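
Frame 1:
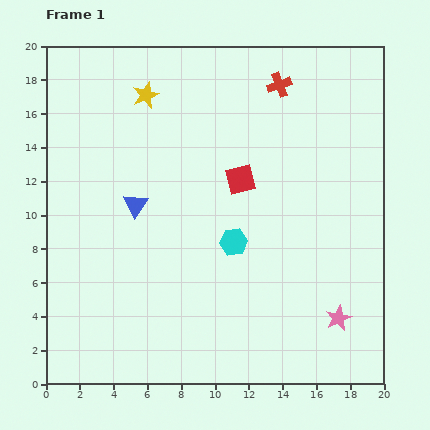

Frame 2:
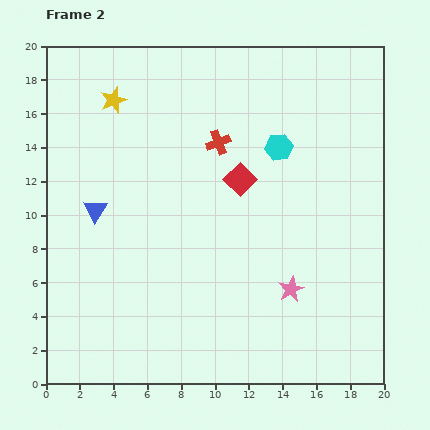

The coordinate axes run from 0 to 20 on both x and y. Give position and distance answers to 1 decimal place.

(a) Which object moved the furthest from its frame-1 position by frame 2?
the cyan hexagon

(moved 6.2; next 5.0)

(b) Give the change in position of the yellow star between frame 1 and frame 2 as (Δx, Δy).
(-1.9, -0.3)

The yellow star was at (5.9, 17.1) in frame 1 and (4.0, 16.8) in frame 2.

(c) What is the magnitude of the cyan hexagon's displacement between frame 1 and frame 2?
6.2

The cyan hexagon moved from (11.1, 8.4) to (13.8, 14.0), a distance of √(2.7² + 5.6²) ≈ 6.2.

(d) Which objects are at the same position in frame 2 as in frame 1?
the red square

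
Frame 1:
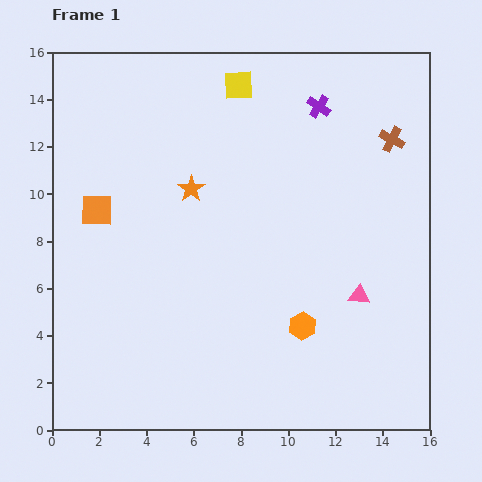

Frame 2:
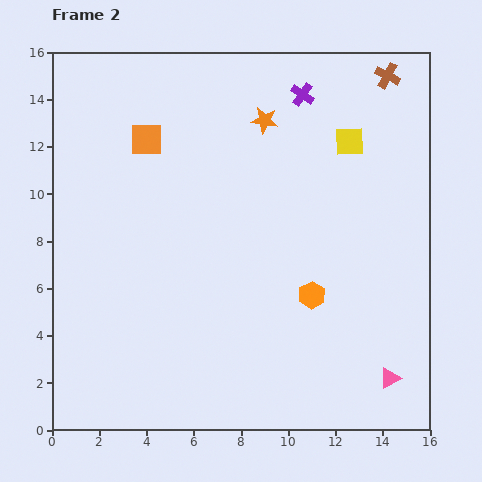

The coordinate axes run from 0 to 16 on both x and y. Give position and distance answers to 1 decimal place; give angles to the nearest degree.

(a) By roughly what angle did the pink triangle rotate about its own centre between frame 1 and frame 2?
36° counter-clockwise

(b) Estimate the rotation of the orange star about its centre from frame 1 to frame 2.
29° counter-clockwise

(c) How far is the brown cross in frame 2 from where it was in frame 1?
2.7

The brown cross moved from (14.4, 12.3) to (14.2, 15.0), a distance of √(0.2² + 2.7²) ≈ 2.7.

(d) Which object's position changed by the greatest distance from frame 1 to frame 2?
the yellow square

(moved 5.3; next 4.2)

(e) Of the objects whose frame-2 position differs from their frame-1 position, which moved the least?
the purple cross

(moved 0.9)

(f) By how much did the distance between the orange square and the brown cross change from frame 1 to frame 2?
-2.3

Distance in frame 1: 12.9. Distance in frame 2: 10.6.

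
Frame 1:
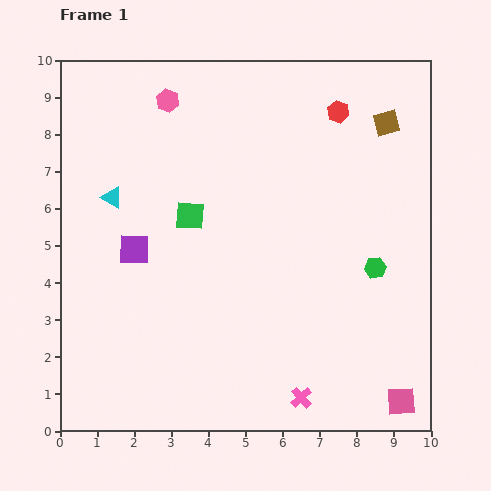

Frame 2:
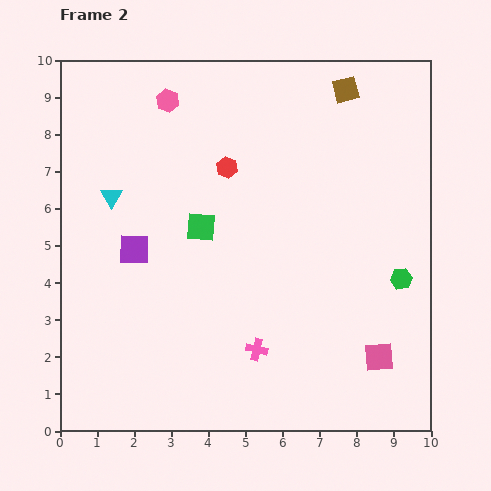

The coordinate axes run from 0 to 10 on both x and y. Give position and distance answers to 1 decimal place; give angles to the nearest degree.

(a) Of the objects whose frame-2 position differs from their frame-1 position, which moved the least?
the green square

(moved 0.4)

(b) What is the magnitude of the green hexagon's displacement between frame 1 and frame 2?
0.8

The green hexagon moved from (8.5, 4.4) to (9.2, 4.1), a distance of √(0.7² + 0.3²) ≈ 0.8.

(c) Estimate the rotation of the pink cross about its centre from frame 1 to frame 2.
35° counter-clockwise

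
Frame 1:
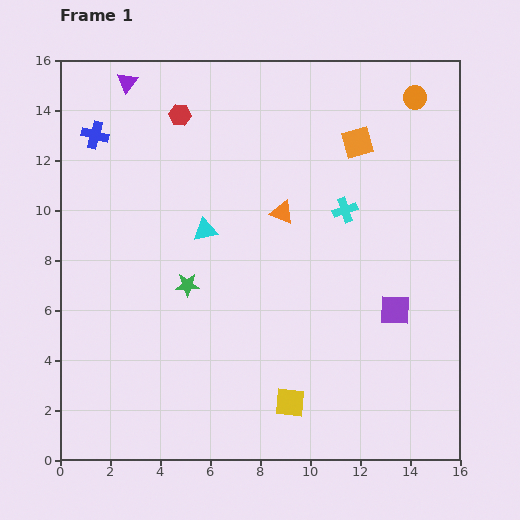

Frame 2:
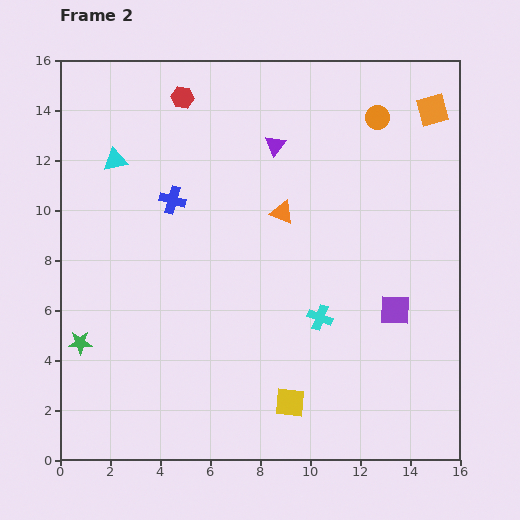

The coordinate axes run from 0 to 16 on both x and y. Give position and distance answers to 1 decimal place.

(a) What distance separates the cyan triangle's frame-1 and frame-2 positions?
4.6

The cyan triangle moved from (5.8, 9.2) to (2.2, 12.0), a distance of √(3.6² + 2.8²) ≈ 4.6.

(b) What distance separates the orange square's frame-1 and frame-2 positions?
3.3

The orange square moved from (11.9, 12.7) to (14.9, 14.0), a distance of √(3.0² + 1.3²) ≈ 3.3.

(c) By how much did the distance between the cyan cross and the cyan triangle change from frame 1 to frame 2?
+4.6

Distance in frame 1: 5.7. Distance in frame 2: 10.3.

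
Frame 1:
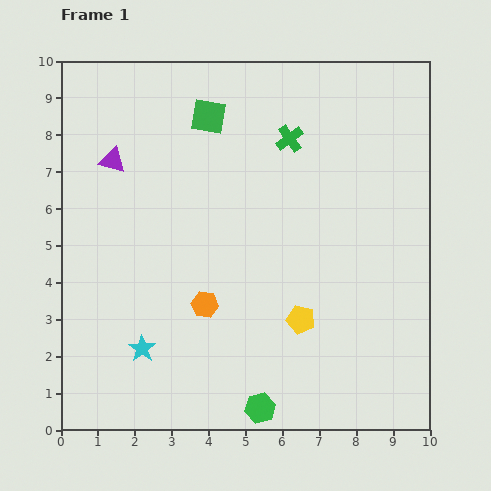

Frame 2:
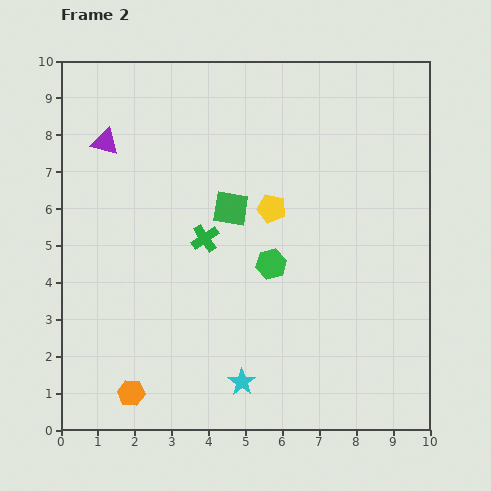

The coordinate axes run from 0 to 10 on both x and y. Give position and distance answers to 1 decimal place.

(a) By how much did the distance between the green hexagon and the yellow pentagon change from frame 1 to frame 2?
-1.1

Distance in frame 1: 2.6. Distance in frame 2: 1.5.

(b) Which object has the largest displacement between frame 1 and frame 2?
the green hexagon

(moved 3.9; next 3.5)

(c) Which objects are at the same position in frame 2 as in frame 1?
none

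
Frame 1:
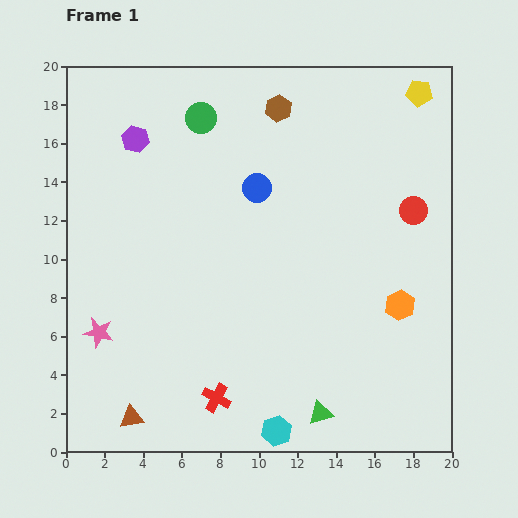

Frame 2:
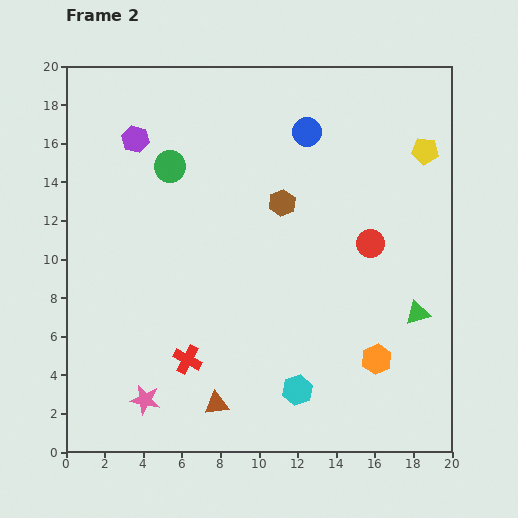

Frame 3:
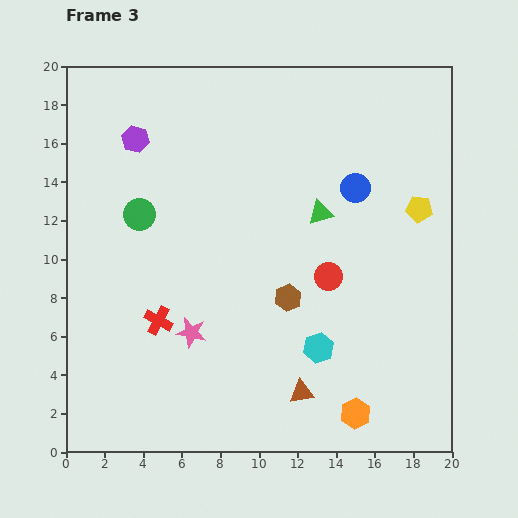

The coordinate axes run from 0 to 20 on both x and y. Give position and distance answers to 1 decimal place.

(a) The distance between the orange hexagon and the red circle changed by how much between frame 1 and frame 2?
+1.1

Distance in frame 1: 4.9. Distance in frame 2: 6.0.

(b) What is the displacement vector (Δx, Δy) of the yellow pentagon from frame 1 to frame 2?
(0.3, -3.0)

The yellow pentagon was at (18.3, 18.6) in frame 1 and (18.6, 15.6) in frame 2.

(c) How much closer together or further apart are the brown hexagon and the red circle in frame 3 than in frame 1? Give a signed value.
-6.4

Distance in frame 1: 8.8. Distance in frame 3: 2.4.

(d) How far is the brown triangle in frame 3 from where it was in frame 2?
4.4

The brown triangle moved from (7.8, 2.5) to (12.2, 3.1), a distance of √(4.4² + 0.6²) ≈ 4.4.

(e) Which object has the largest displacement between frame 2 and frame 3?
the green triangle

(moved 7.2; next 4.9)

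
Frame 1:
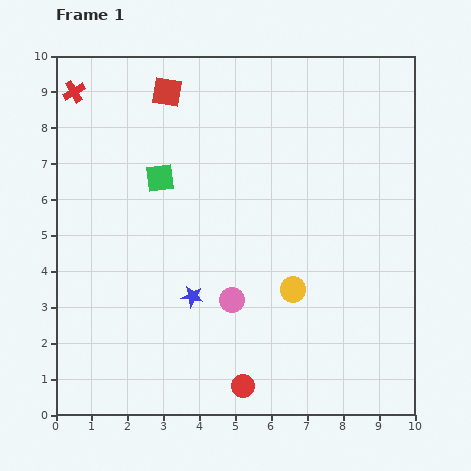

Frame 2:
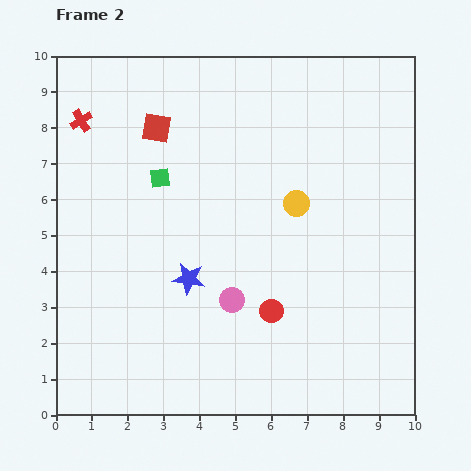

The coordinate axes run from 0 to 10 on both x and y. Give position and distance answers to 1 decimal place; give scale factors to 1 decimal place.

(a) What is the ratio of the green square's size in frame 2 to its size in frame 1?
0.7×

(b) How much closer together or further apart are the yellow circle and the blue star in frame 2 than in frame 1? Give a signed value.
+0.9

Distance in frame 1: 2.8. Distance in frame 2: 3.7.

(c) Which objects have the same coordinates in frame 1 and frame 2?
the pink circle, the green square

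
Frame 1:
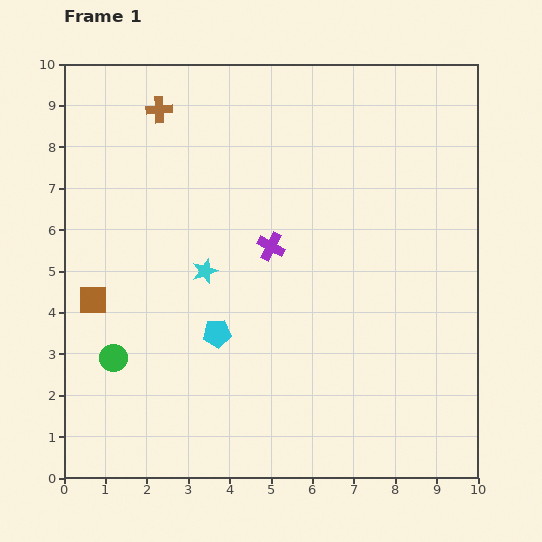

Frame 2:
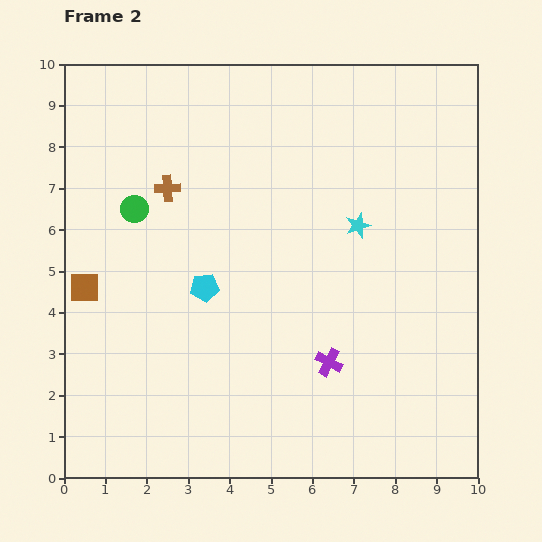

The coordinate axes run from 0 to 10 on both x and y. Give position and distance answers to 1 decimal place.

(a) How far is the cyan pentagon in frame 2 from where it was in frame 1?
1.1

The cyan pentagon moved from (3.7, 3.5) to (3.4, 4.6), a distance of √(0.3² + 1.1²) ≈ 1.1.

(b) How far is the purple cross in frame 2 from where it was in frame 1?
3.1

The purple cross moved from (5.0, 5.6) to (6.4, 2.8), a distance of √(1.4² + 2.8²) ≈ 3.1.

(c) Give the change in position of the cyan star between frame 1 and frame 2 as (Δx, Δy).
(3.7, 1.1)

The cyan star was at (3.4, 5.0) in frame 1 and (7.1, 6.1) in frame 2.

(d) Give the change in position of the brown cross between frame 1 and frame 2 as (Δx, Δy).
(0.2, -1.9)

The brown cross was at (2.3, 8.9) in frame 1 and (2.5, 7.0) in frame 2.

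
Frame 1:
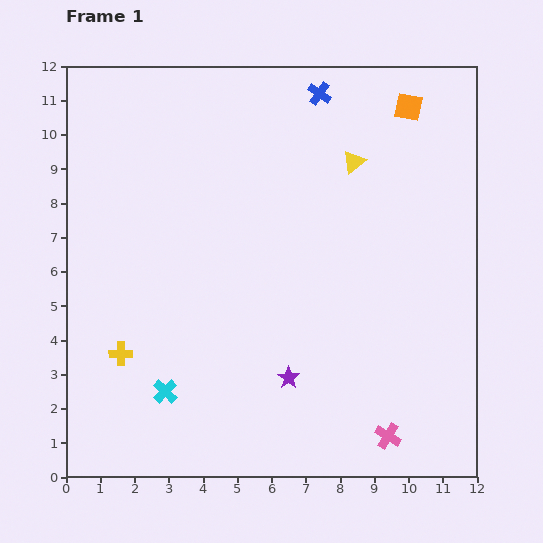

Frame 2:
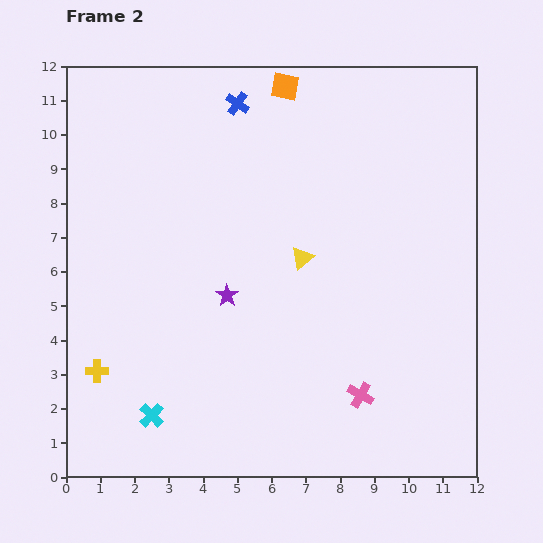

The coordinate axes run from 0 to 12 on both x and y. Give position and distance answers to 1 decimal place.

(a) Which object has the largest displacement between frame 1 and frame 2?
the orange square

(moved 3.6; next 3.2)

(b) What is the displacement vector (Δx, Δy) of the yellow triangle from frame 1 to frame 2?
(-1.5, -2.8)

The yellow triangle was at (8.4, 9.2) in frame 1 and (6.9, 6.4) in frame 2.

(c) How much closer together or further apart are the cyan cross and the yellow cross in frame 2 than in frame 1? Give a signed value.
+0.4

Distance in frame 1: 1.7. Distance in frame 2: 2.1.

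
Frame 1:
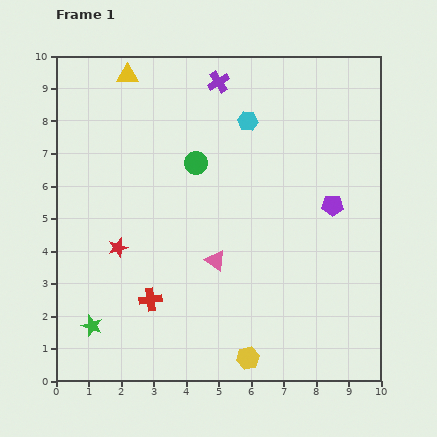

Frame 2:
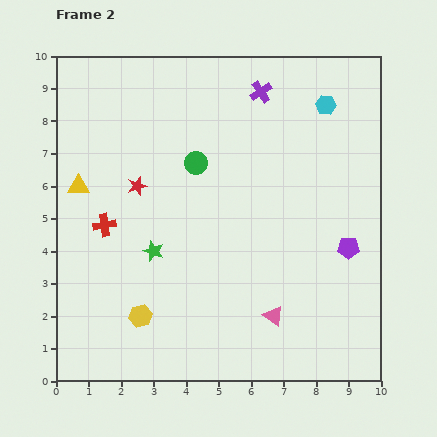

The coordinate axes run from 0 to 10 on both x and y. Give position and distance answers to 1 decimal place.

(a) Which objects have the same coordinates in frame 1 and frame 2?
the green circle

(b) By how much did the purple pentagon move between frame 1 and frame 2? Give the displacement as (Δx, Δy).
(0.5, -1.3)

The purple pentagon was at (8.5, 5.4) in frame 1 and (9.0, 4.1) in frame 2.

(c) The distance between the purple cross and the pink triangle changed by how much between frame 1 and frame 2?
+1.4

Distance in frame 1: 5.5. Distance in frame 2: 6.9.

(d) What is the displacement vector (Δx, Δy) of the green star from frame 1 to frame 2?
(1.9, 2.3)

The green star was at (1.1, 1.7) in frame 1 and (3.0, 4.0) in frame 2.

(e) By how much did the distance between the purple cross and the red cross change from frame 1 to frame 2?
-0.7

Distance in frame 1: 7.0. Distance in frame 2: 6.3.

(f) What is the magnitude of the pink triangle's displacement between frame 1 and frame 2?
2.5

The pink triangle moved from (4.9, 3.7) to (6.7, 2.0), a distance of √(1.8² + 1.7²) ≈ 2.5.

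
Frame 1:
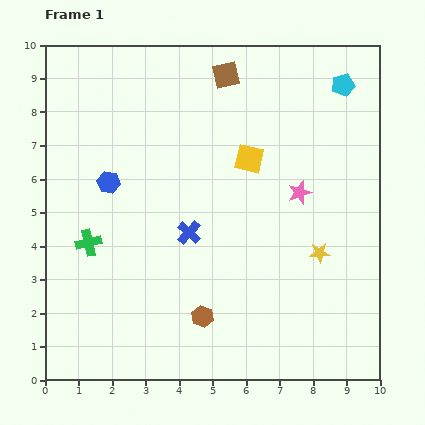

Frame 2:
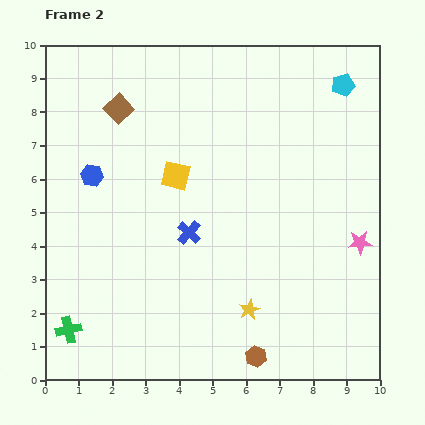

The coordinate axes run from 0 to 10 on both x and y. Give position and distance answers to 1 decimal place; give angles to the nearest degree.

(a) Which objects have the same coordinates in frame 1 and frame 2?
the blue cross, the cyan pentagon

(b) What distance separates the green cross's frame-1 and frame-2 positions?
2.7

The green cross moved from (1.3, 4.1) to (0.7, 1.5), a distance of √(0.6² + 2.6²) ≈ 2.7.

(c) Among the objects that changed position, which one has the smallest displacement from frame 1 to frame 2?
the blue hexagon

(moved 0.5)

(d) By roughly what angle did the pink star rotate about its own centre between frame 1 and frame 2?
15° clockwise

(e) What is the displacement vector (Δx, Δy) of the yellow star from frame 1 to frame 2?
(-2.1, -1.7)

The yellow star was at (8.2, 3.8) in frame 1 and (6.1, 2.1) in frame 2.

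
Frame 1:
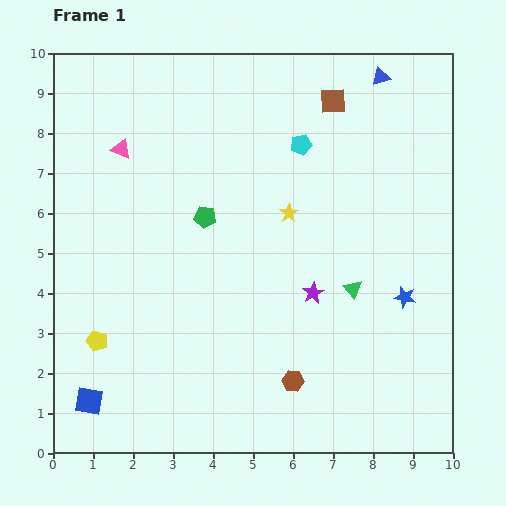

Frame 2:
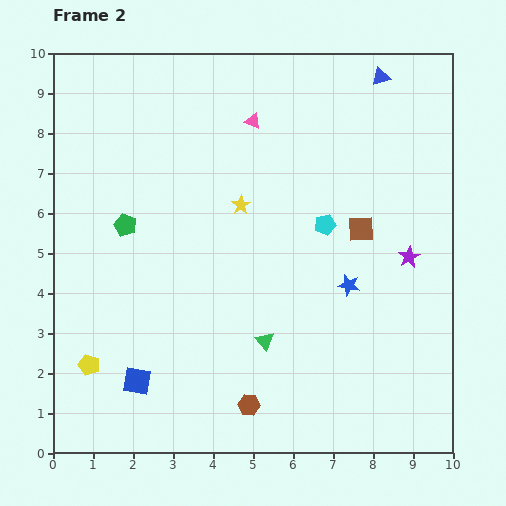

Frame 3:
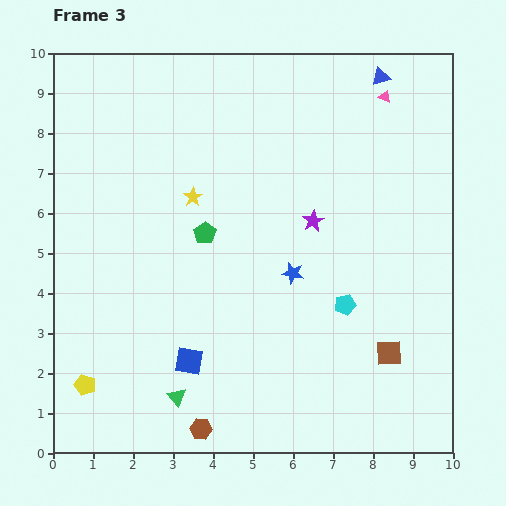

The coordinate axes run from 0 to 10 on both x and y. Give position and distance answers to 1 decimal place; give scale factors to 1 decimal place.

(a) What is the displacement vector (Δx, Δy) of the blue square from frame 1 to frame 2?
(1.2, 0.5)

The blue square was at (0.9, 1.3) in frame 1 and (2.1, 1.8) in frame 2.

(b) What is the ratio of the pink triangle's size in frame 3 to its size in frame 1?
0.6×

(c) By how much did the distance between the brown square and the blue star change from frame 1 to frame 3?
-2.1

Distance in frame 1: 5.2. Distance in frame 3: 3.1.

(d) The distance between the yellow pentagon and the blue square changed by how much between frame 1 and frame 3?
+1.2

Distance in frame 1: 1.5. Distance in frame 3: 2.7.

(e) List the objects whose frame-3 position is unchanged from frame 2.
the blue triangle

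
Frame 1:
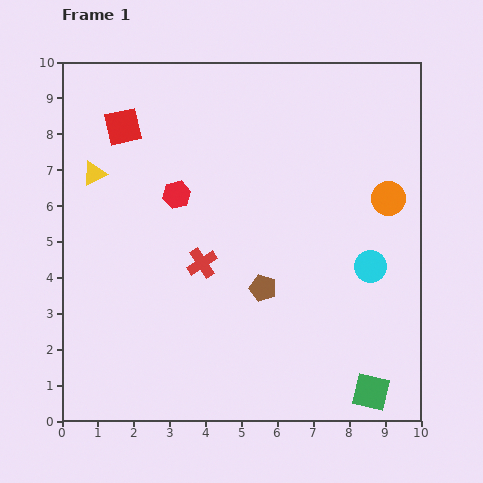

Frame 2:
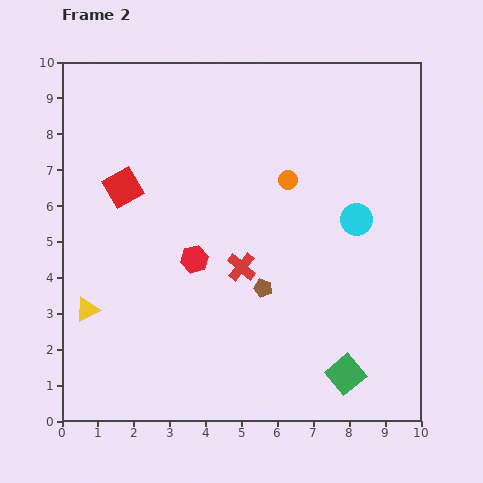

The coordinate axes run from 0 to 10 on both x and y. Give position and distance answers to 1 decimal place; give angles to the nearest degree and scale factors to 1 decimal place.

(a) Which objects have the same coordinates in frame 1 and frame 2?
the brown pentagon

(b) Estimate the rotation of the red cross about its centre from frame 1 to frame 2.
16° counter-clockwise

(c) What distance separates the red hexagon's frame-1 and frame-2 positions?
1.9

The red hexagon moved from (3.2, 6.3) to (3.7, 4.5), a distance of √(0.5² + 1.8²) ≈ 1.9.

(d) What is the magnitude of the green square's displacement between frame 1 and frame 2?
0.9

The green square moved from (8.6, 0.8) to (7.9, 1.3), a distance of √(0.7² + 0.5²) ≈ 0.9.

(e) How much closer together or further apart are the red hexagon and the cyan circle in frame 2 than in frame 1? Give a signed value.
-1.2

Distance in frame 1: 5.8. Distance in frame 2: 4.6.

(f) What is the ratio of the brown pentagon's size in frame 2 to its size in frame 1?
0.7×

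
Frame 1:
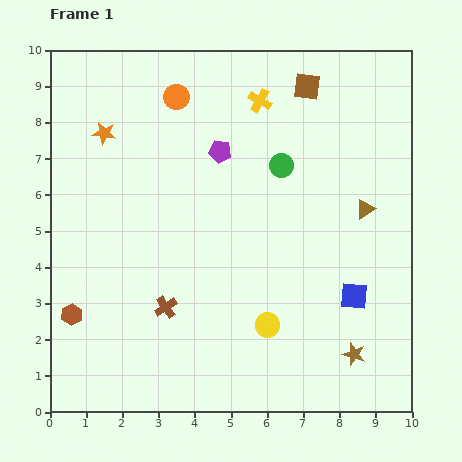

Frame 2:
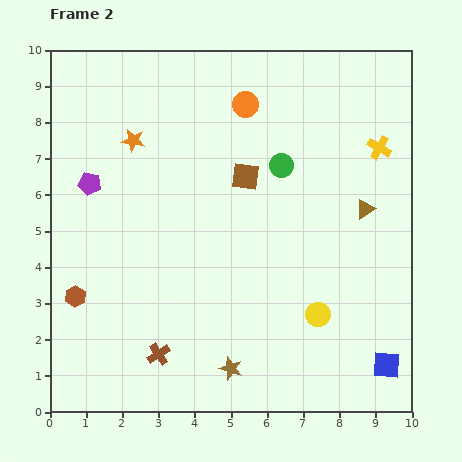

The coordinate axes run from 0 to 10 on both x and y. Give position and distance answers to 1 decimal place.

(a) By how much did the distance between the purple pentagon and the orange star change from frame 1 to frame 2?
-1.5

Distance in frame 1: 3.2. Distance in frame 2: 1.7.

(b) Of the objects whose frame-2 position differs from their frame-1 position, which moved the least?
the brown hexagon

(moved 0.5)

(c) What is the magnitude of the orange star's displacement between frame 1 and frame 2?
0.8

The orange star moved from (1.5, 7.7) to (2.3, 7.5), a distance of √(0.8² + 0.2²) ≈ 0.8.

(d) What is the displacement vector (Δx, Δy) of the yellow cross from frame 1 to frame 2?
(3.3, -1.3)

The yellow cross was at (5.8, 8.6) in frame 1 and (9.1, 7.3) in frame 2.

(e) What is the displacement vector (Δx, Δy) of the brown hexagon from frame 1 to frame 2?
(0.1, 0.5)

The brown hexagon was at (0.6, 2.7) in frame 1 and (0.7, 3.2) in frame 2.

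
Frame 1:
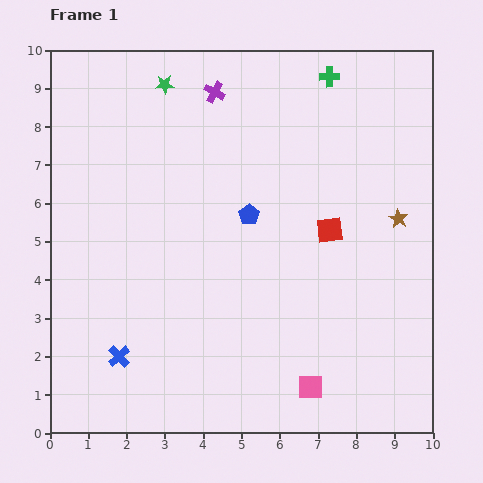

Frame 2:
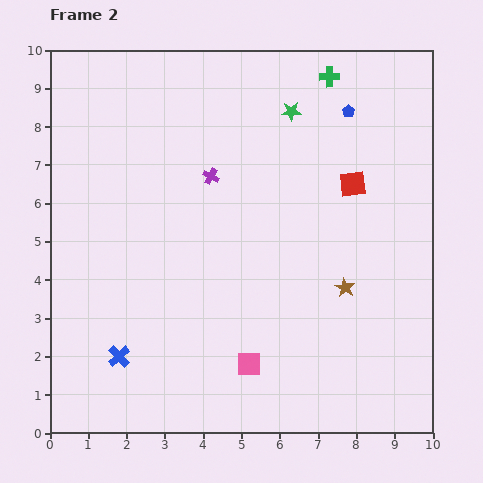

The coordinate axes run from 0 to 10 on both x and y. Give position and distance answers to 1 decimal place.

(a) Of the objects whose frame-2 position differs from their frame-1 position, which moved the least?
the red square

(moved 1.3)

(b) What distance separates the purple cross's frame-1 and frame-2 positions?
2.2

The purple cross moved from (4.3, 8.9) to (4.2, 6.7), a distance of √(0.1² + 2.2²) ≈ 2.2.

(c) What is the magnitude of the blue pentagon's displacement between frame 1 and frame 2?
3.7

The blue pentagon moved from (5.2, 5.7) to (7.8, 8.4), a distance of √(2.6² + 2.7²) ≈ 3.7.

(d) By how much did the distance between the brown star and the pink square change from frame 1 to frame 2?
-1.8

Distance in frame 1: 5.0. Distance in frame 2: 3.2.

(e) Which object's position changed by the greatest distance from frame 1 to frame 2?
the blue pentagon

(moved 3.7; next 3.4)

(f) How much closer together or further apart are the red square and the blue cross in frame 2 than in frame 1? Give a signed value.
+1.2

Distance in frame 1: 6.4. Distance in frame 2: 7.6.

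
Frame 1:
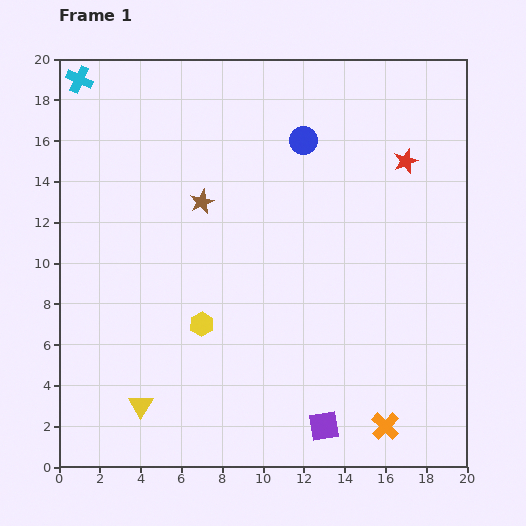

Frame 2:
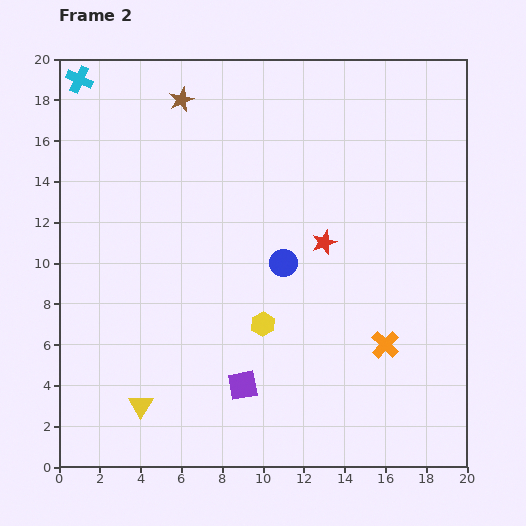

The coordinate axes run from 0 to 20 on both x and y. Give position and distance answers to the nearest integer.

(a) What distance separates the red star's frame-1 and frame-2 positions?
6

The red star moved from (17, 15) to (13, 11), a distance of √(4² + 4²) ≈ 6.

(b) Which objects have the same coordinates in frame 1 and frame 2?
the yellow triangle, the cyan cross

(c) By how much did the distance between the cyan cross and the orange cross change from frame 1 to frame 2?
-3

Distance in frame 1: 23. Distance in frame 2: 20.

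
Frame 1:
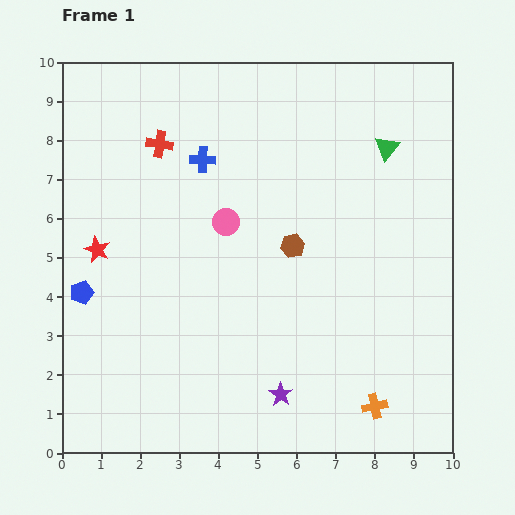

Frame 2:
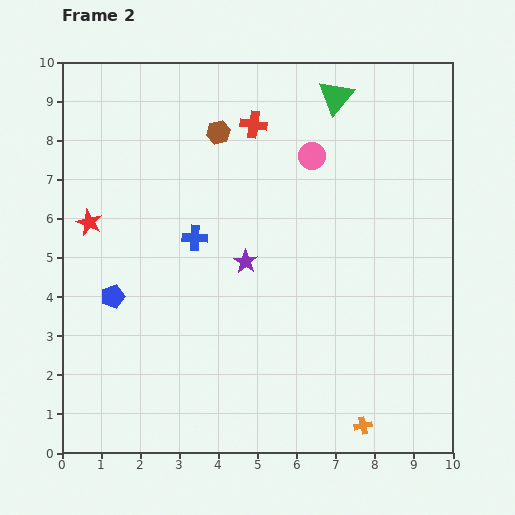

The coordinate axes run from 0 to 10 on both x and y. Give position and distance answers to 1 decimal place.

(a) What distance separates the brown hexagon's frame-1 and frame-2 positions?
3.5

The brown hexagon moved from (5.9, 5.3) to (4.0, 8.2), a distance of √(1.9² + 2.9²) ≈ 3.5.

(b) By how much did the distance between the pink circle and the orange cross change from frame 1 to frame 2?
+1.0

Distance in frame 1: 6.0. Distance in frame 2: 7.0.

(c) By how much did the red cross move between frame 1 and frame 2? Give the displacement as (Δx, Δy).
(2.4, 0.5)

The red cross was at (2.5, 7.9) in frame 1 and (4.9, 8.4) in frame 2.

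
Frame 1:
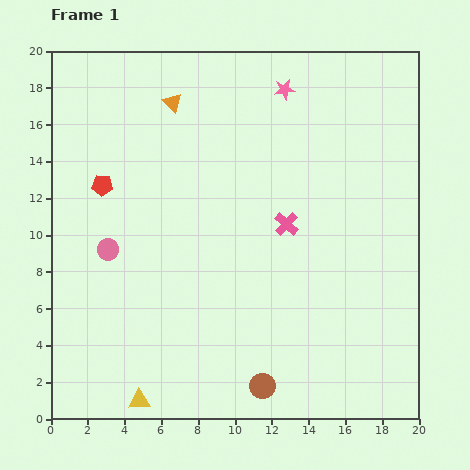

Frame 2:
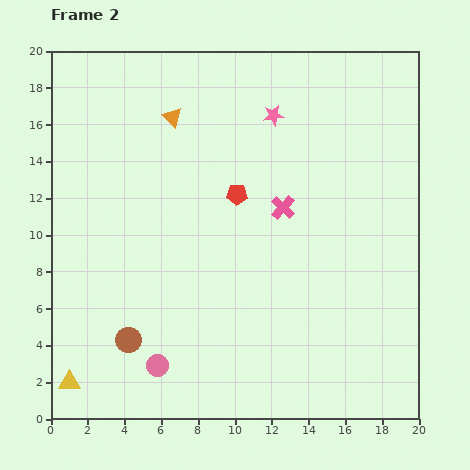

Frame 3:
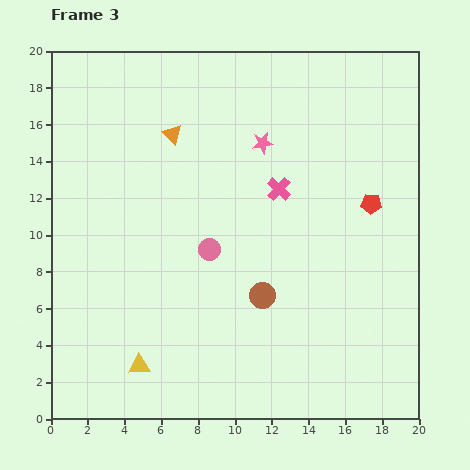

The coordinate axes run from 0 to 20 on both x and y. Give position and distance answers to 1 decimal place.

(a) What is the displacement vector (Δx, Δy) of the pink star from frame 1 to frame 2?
(-0.6, -1.4)

The pink star was at (12.7, 17.9) in frame 1 and (12.1, 16.5) in frame 2.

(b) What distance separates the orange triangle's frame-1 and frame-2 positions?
0.8

The orange triangle moved from (6.6, 17.2) to (6.6, 16.4), a distance of √(0.0² + 0.8²) ≈ 0.8.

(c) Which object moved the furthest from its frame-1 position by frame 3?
the red pentagon

(moved 14.6; next 5.5)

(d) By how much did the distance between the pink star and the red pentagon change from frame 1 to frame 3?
-4.4

Distance in frame 1: 11.2. Distance in frame 3: 6.8.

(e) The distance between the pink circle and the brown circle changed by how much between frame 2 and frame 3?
+1.7

Distance in frame 2: 2.1. Distance in frame 3: 3.8.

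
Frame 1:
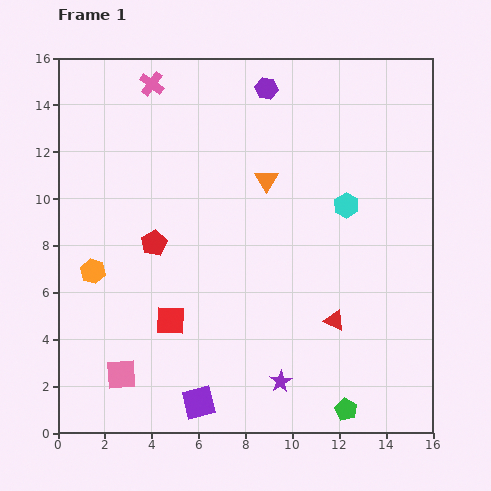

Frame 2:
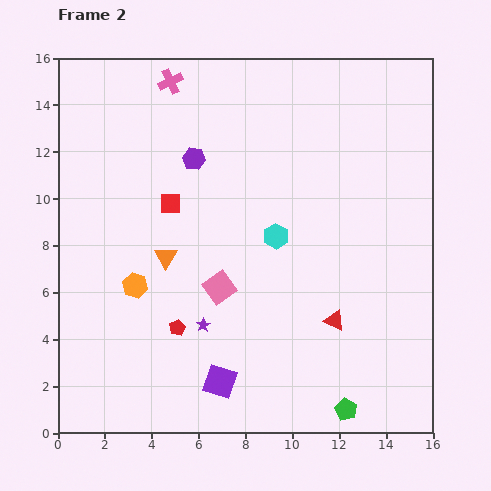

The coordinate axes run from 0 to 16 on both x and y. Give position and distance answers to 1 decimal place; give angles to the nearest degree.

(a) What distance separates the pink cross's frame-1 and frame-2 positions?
0.8

The pink cross moved from (4.0, 14.9) to (4.8, 15.0), a distance of √(0.8² + 0.1²) ≈ 0.8.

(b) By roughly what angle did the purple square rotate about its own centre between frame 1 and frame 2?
32° clockwise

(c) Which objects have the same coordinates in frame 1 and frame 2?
the red triangle, the green pentagon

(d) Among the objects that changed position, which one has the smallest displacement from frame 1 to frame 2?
the pink cross

(moved 0.8)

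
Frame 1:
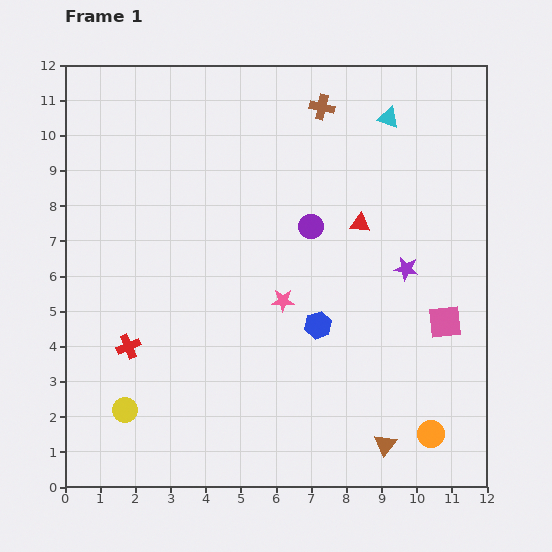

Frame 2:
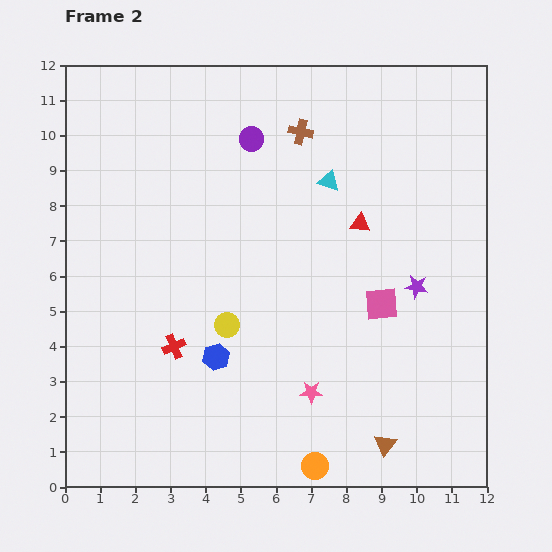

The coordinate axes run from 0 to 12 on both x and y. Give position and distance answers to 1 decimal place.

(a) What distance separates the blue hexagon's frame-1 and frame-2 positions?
3.0

The blue hexagon moved from (7.2, 4.6) to (4.3, 3.7), a distance of √(2.9² + 0.9²) ≈ 3.0.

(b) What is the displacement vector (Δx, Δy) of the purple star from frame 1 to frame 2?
(0.3, -0.5)

The purple star was at (9.7, 6.2) in frame 1 and (10.0, 5.7) in frame 2.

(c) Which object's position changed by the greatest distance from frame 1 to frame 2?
the yellow circle

(moved 3.8; next 3.4)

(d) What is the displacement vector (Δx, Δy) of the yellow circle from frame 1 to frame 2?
(2.9, 2.4)

The yellow circle was at (1.7, 2.2) in frame 1 and (4.6, 4.6) in frame 2.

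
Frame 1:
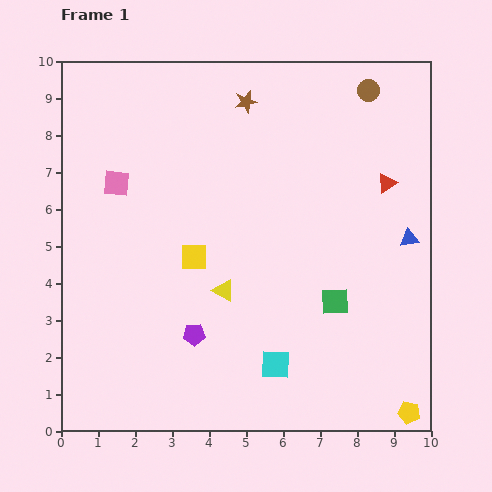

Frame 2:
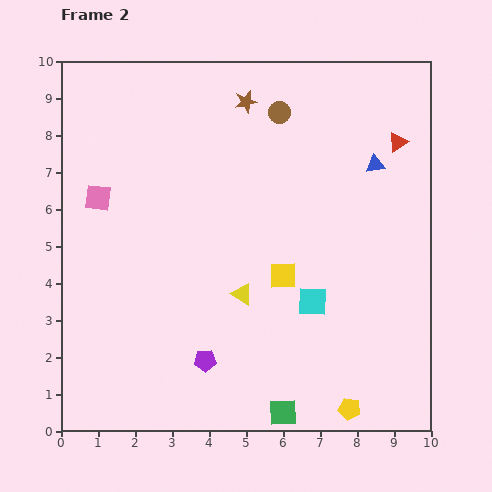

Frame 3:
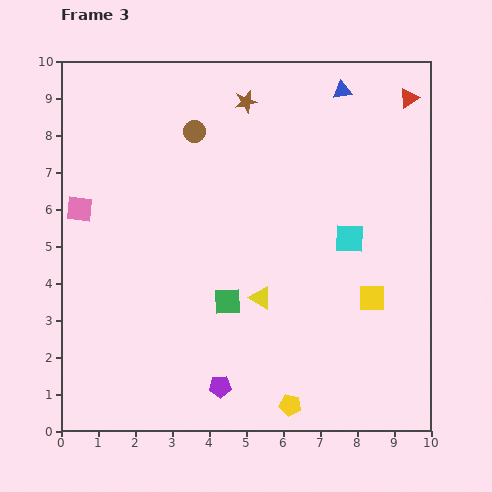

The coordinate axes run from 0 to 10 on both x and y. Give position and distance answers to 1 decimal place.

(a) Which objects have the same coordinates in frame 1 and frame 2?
the brown star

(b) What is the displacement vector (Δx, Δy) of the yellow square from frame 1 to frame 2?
(2.4, -0.5)

The yellow square was at (3.6, 4.7) in frame 1 and (6.0, 4.2) in frame 2.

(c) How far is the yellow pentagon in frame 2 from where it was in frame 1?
1.6

The yellow pentagon moved from (9.4, 0.5) to (7.8, 0.6), a distance of √(1.6² + 0.1²) ≈ 1.6.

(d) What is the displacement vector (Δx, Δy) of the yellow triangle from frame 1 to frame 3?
(1.0, -0.2)

The yellow triangle was at (4.4, 3.8) in frame 1 and (5.4, 3.6) in frame 3.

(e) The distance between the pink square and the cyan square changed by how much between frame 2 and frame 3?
+0.9

Distance in frame 2: 6.4. Distance in frame 3: 7.3.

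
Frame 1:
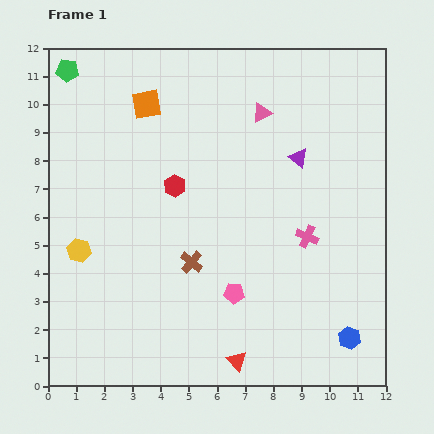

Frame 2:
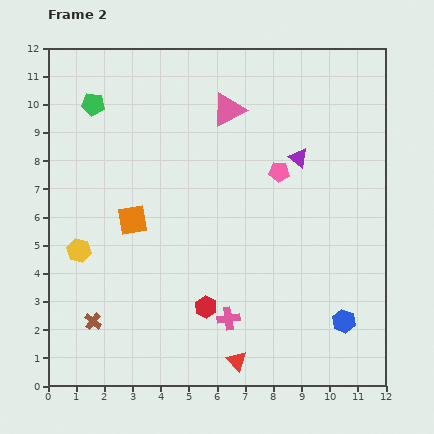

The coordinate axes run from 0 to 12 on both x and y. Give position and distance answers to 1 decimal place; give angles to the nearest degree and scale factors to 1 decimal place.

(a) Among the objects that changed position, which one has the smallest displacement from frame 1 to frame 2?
the blue hexagon

(moved 0.6)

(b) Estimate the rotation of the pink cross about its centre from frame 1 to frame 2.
33° counter-clockwise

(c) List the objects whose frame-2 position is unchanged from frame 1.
the red triangle, the yellow hexagon, the purple triangle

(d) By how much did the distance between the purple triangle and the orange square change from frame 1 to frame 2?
+0.6

Distance in frame 1: 5.7. Distance in frame 2: 6.3.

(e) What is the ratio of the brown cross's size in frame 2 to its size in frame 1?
0.8×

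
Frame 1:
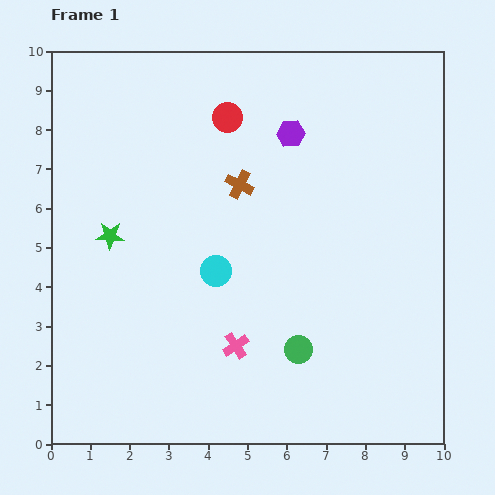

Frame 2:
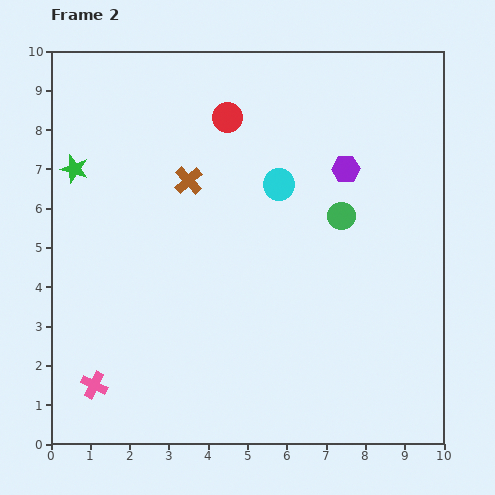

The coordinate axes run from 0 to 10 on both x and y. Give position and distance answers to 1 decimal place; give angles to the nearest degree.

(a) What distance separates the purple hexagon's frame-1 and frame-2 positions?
1.7

The purple hexagon moved from (6.1, 7.9) to (7.5, 7.0), a distance of √(1.4² + 0.9²) ≈ 1.7.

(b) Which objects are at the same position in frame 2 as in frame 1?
the red circle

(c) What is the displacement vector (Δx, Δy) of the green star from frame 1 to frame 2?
(-0.9, 1.7)

The green star was at (1.5, 5.3) in frame 1 and (0.6, 7.0) in frame 2.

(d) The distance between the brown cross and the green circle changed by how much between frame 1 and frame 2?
-0.5

Distance in frame 1: 4.5. Distance in frame 2: 4.0.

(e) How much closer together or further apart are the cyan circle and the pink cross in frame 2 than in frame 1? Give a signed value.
+4.9

Distance in frame 1: 2.0. Distance in frame 2: 6.9.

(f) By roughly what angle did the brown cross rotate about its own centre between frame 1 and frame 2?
21° clockwise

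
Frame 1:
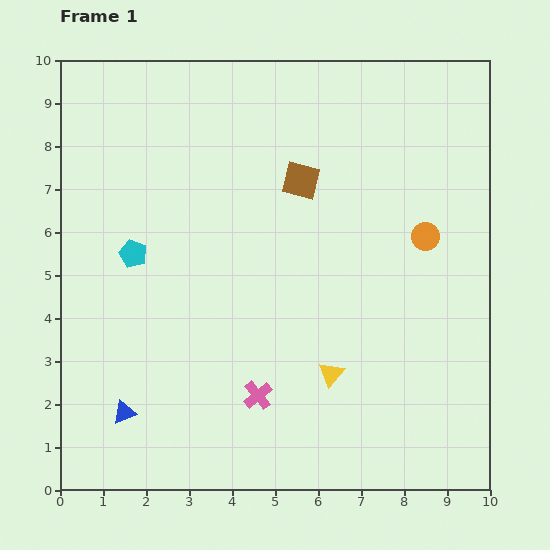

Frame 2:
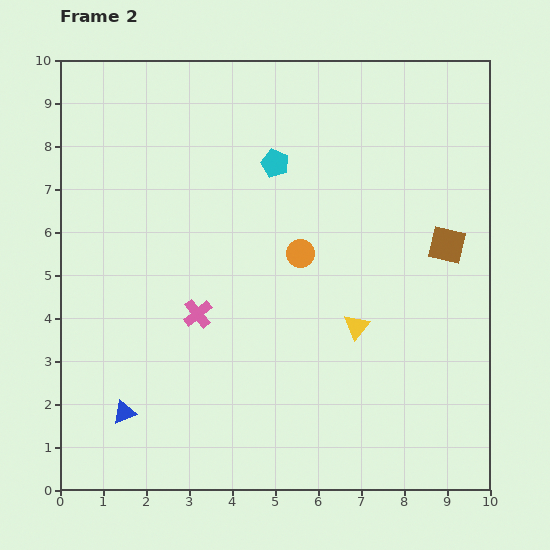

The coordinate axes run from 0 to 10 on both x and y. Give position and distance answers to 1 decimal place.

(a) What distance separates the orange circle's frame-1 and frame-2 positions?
2.9

The orange circle moved from (8.5, 5.9) to (5.6, 5.5), a distance of √(2.9² + 0.4²) ≈ 2.9.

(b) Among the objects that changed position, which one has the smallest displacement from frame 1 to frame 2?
the yellow triangle

(moved 1.3)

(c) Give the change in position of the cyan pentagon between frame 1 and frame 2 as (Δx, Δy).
(3.3, 2.1)

The cyan pentagon was at (1.7, 5.5) in frame 1 and (5.0, 7.6) in frame 2.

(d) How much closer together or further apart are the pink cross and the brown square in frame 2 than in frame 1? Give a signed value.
+0.9

Distance in frame 1: 5.1. Distance in frame 2: 6.0.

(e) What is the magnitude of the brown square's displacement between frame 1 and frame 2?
3.7

The brown square moved from (5.6, 7.2) to (9.0, 5.7), a distance of √(3.4² + 1.5²) ≈ 3.7.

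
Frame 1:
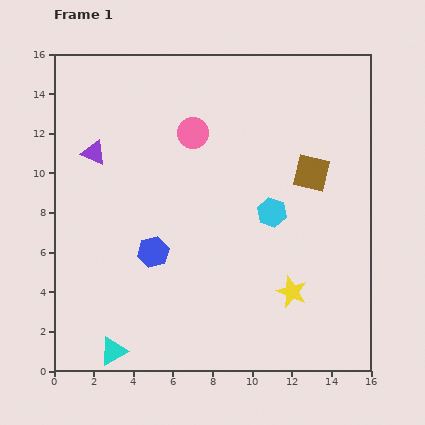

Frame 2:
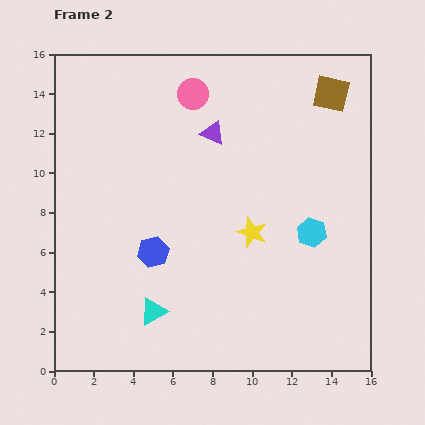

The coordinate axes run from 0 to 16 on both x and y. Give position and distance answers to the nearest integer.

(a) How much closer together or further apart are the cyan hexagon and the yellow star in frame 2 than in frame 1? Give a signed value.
-1

Distance in frame 1: 4. Distance in frame 2: 3.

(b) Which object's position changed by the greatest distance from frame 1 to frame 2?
the purple triangle

(moved 6; next 4)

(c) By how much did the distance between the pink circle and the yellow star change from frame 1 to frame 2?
-1

Distance in frame 1: 9. Distance in frame 2: 8.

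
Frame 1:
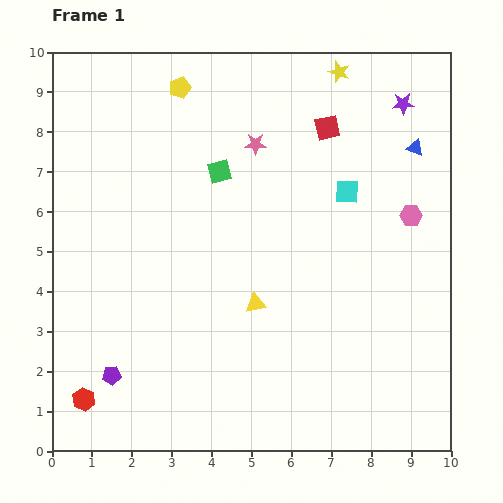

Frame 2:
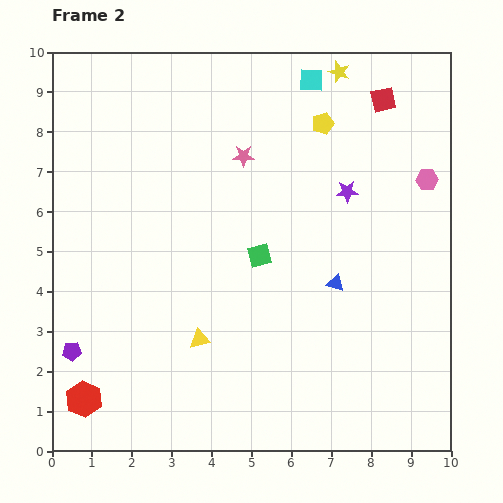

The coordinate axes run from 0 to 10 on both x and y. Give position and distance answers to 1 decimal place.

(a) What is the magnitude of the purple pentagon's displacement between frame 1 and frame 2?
1.2

The purple pentagon moved from (1.5, 1.9) to (0.5, 2.5), a distance of √(1.0² + 0.6²) ≈ 1.2.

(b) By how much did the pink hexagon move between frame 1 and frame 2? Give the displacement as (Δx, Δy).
(0.4, 0.9)

The pink hexagon was at (9.0, 5.9) in frame 1 and (9.4, 6.8) in frame 2.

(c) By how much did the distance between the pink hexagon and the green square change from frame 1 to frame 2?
-0.3

Distance in frame 1: 4.9. Distance in frame 2: 4.6.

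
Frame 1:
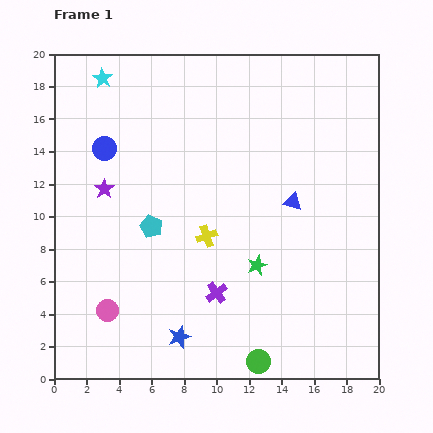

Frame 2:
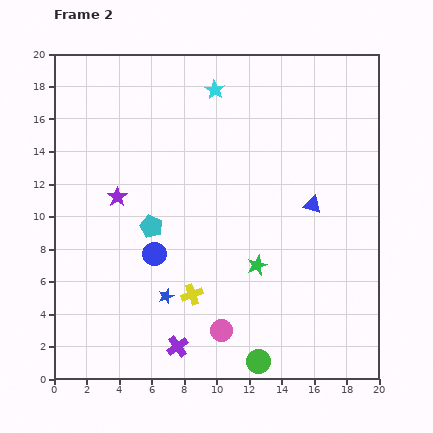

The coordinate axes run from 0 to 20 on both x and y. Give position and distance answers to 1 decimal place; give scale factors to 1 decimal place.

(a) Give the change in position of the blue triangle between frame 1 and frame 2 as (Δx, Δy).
(1.2, -0.2)

The blue triangle was at (14.7, 10.9) in frame 1 and (15.9, 10.7) in frame 2.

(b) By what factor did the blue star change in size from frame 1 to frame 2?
0.7×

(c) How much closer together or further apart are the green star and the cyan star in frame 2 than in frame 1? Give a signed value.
-3.8

Distance in frame 1: 14.9. Distance in frame 2: 11.1.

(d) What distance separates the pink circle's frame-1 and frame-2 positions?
7.1

The pink circle moved from (3.3, 4.2) to (10.3, 3.0), a distance of √(7.0² + 1.2²) ≈ 7.1.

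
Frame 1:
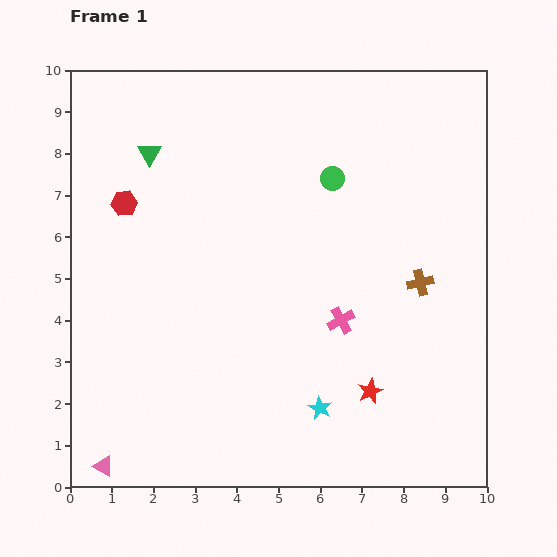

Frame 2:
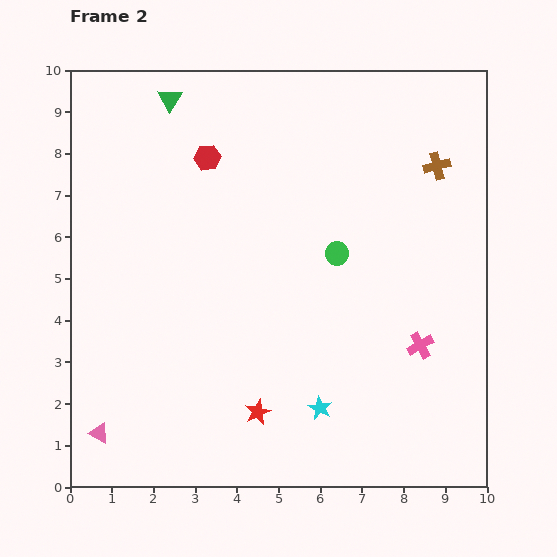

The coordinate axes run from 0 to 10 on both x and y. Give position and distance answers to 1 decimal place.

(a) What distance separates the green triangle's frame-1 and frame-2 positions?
1.4

The green triangle moved from (1.9, 8.0) to (2.4, 9.3), a distance of √(0.5² + 1.3²) ≈ 1.4.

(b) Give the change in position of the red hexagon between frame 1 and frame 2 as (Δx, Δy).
(2.0, 1.1)

The red hexagon was at (1.3, 6.8) in frame 1 and (3.3, 7.9) in frame 2.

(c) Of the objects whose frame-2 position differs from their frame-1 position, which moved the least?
the pink triangle

(moved 0.8)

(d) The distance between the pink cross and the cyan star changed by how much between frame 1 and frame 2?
+0.6

Distance in frame 1: 2.2. Distance in frame 2: 2.8.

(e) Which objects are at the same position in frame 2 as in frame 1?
the cyan star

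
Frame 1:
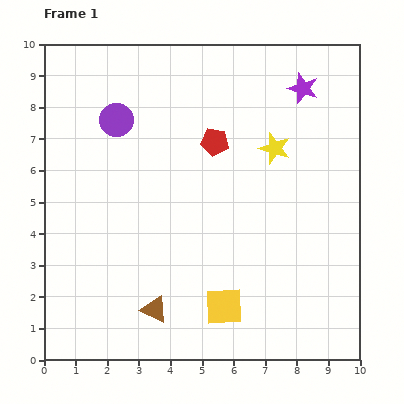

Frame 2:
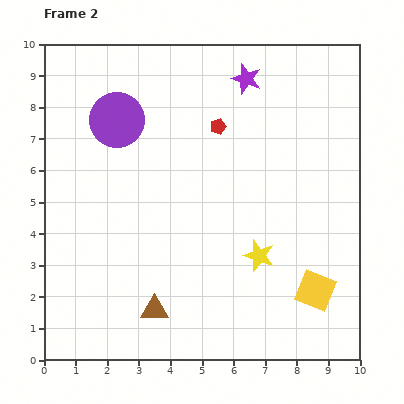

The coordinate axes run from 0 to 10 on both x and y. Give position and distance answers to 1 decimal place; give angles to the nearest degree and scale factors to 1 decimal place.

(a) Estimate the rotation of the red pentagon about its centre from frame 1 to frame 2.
26° counter-clockwise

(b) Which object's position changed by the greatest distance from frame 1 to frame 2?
the yellow star

(moved 3.4; next 2.9)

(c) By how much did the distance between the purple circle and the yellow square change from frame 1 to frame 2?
+1.5

Distance in frame 1: 6.8. Distance in frame 2: 8.3.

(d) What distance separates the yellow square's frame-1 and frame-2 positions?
2.9

The yellow square moved from (5.7, 1.7) to (8.6, 2.2), a distance of √(2.9² + 0.5²) ≈ 2.9.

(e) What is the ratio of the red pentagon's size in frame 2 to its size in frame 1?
0.6×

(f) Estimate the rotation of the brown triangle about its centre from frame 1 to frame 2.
24° counter-clockwise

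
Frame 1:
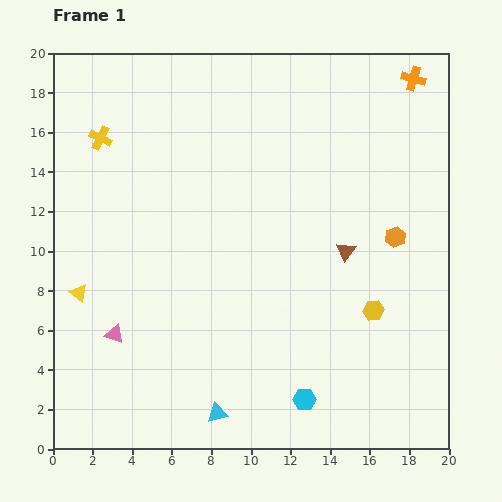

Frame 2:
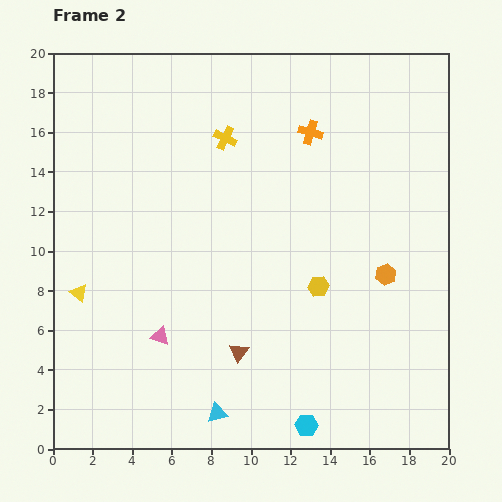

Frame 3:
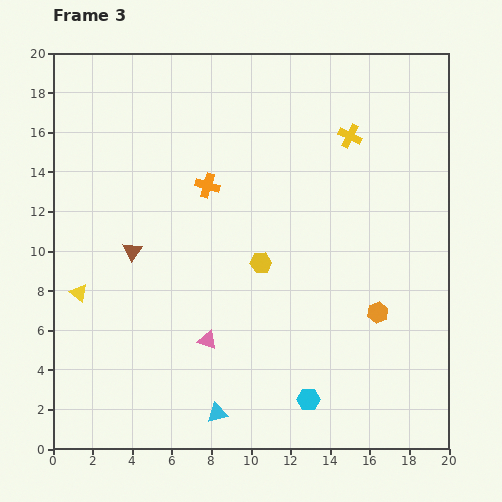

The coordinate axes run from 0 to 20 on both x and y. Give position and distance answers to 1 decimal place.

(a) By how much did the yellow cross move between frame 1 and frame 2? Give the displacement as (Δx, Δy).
(6.3, 0.0)

The yellow cross was at (2.4, 15.7) in frame 1 and (8.7, 15.7) in frame 2.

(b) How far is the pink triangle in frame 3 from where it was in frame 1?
4.7

The pink triangle moved from (3.1, 5.8) to (7.8, 5.5), a distance of √(4.7² + 0.3²) ≈ 4.7.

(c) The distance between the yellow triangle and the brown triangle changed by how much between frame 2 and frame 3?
-5.2

Distance in frame 2: 8.6. Distance in frame 3: 3.4.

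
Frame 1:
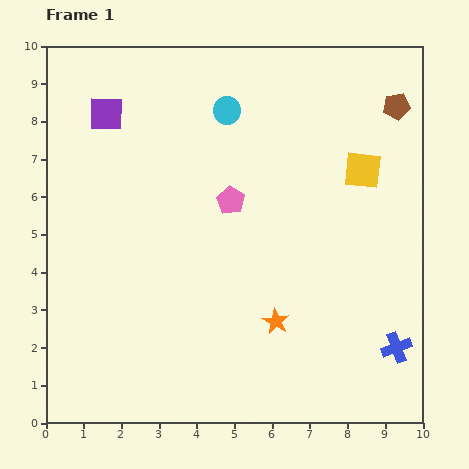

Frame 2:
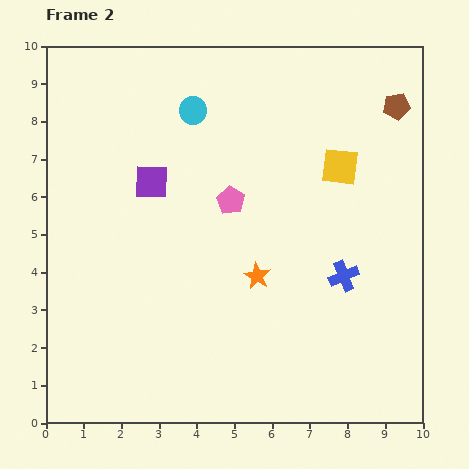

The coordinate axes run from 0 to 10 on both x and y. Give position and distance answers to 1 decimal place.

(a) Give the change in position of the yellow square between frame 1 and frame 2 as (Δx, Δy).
(-0.6, 0.1)

The yellow square was at (8.4, 6.7) in frame 1 and (7.8, 6.8) in frame 2.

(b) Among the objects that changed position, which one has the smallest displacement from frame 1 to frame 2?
the yellow square

(moved 0.6)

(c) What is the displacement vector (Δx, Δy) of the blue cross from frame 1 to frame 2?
(-1.4, 1.9)

The blue cross was at (9.3, 2.0) in frame 1 and (7.9, 3.9) in frame 2.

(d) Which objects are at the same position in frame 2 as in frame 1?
the brown pentagon, the pink pentagon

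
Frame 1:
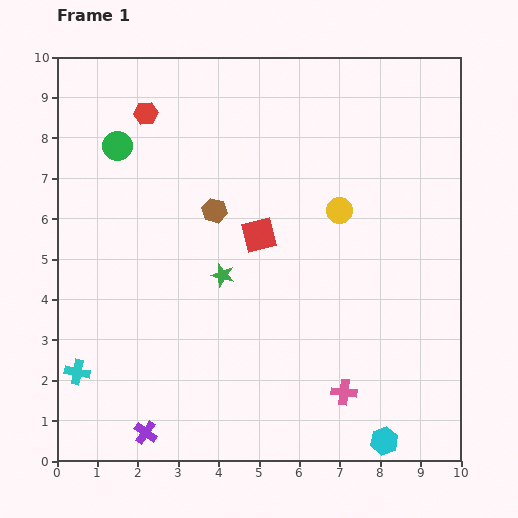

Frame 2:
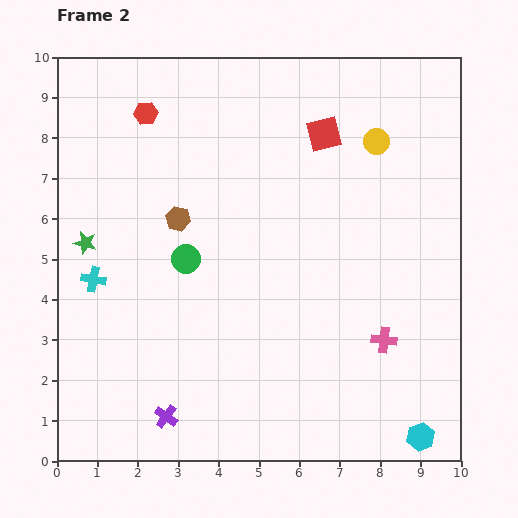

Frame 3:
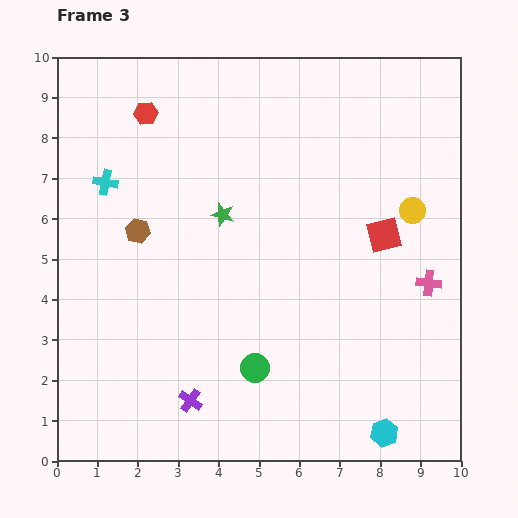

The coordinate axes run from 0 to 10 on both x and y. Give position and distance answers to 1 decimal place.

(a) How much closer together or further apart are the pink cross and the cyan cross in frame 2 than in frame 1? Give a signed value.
+0.8

Distance in frame 1: 6.6. Distance in frame 2: 7.4.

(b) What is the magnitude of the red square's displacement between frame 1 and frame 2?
3.0

The red square moved from (5.0, 5.6) to (6.6, 8.1), a distance of √(1.6² + 2.5²) ≈ 3.0.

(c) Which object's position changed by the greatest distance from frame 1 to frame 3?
the green circle

(moved 6.5; next 4.8)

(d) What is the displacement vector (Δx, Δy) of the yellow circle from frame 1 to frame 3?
(1.8, 0.0)

The yellow circle was at (7.0, 6.2) in frame 1 and (8.8, 6.2) in frame 3.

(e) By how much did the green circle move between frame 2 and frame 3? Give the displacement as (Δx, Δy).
(1.7, -2.7)

The green circle was at (3.2, 5.0) in frame 2 and (4.9, 2.3) in frame 3.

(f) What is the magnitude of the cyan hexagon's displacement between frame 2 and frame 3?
0.9

The cyan hexagon moved from (9.0, 0.6) to (8.1, 0.7), a distance of √(0.9² + 0.1²) ≈ 0.9.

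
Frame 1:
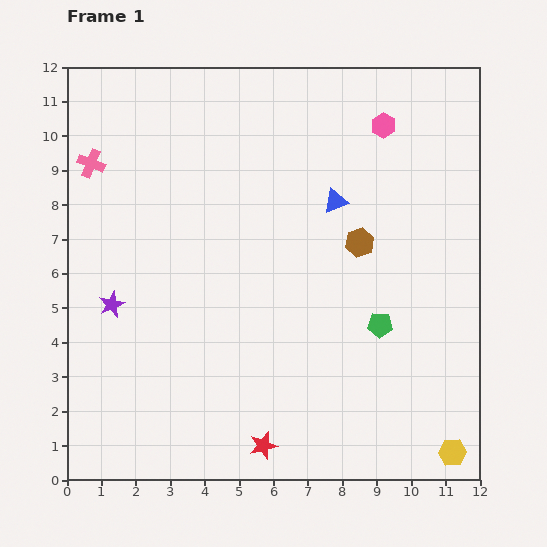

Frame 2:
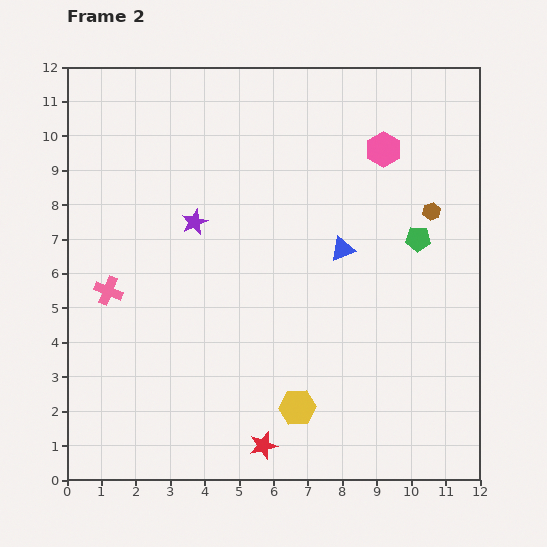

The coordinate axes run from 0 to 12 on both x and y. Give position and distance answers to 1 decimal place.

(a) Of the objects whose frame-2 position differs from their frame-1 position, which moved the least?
the pink hexagon

(moved 0.7)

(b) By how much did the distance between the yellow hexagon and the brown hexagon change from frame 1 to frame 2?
+0.2

Distance in frame 1: 6.7. Distance in frame 2: 6.9.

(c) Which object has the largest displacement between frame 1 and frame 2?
the yellow hexagon

(moved 4.7; next 3.7)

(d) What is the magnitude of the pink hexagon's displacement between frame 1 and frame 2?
0.7

The pink hexagon moved from (9.2, 10.3) to (9.2, 9.6), a distance of √(0.0² + 0.7²) ≈ 0.7.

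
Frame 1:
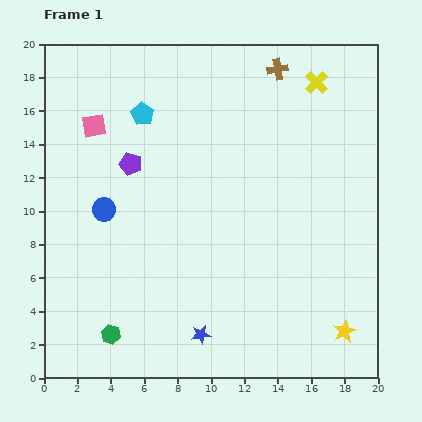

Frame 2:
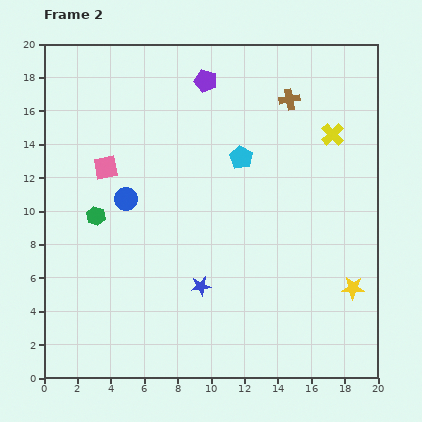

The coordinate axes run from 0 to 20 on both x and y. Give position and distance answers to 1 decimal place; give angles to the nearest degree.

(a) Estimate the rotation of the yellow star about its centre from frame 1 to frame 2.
28° clockwise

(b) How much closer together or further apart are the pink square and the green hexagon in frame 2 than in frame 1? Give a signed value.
-9.5

Distance in frame 1: 12.5. Distance in frame 2: 3.0.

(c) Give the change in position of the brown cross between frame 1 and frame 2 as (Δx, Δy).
(0.7, -1.8)

The brown cross was at (14.0, 18.5) in frame 1 and (14.7, 16.7) in frame 2.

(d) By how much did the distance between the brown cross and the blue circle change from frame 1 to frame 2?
-1.9

Distance in frame 1: 13.4. Distance in frame 2: 11.5.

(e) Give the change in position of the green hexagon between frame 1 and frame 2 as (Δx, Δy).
(-0.9, 7.1)

The green hexagon was at (4.0, 2.6) in frame 1 and (3.1, 9.7) in frame 2.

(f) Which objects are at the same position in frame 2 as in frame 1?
none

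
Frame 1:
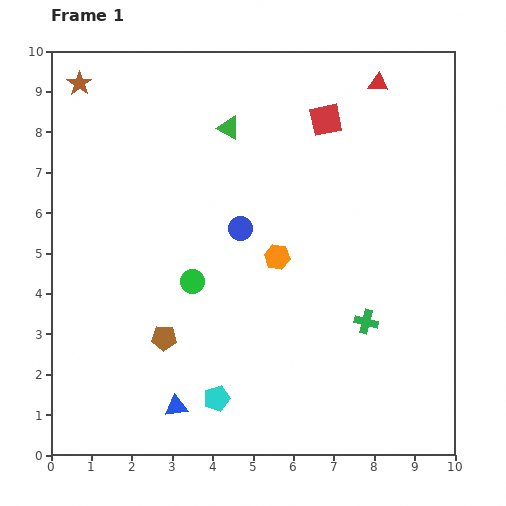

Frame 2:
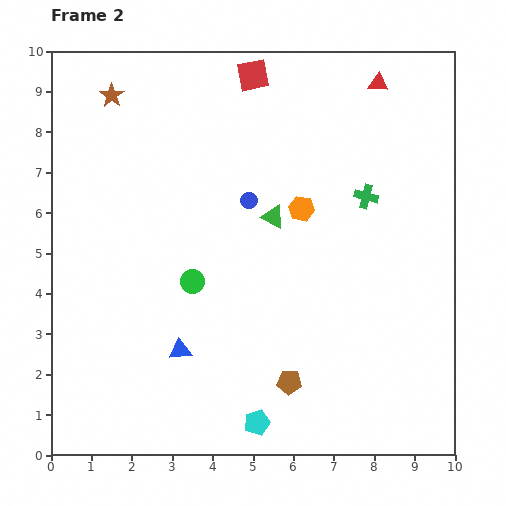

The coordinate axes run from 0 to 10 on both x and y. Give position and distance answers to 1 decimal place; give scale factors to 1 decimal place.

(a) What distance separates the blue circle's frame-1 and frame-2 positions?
0.7

The blue circle moved from (4.7, 5.6) to (4.9, 6.3), a distance of √(0.2² + 0.7²) ≈ 0.7.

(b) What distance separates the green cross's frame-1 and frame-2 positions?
3.1

The green cross moved from (7.8, 3.3) to (7.8, 6.4), a distance of √(0.0² + 3.1²) ≈ 3.1.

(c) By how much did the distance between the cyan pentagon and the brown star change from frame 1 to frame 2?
+0.4

Distance in frame 1: 8.5. Distance in frame 2: 8.9.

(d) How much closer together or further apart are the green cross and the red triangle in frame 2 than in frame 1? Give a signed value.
-3.1

Distance in frame 1: 5.9. Distance in frame 2: 2.8.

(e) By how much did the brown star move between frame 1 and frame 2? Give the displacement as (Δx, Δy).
(0.8, -0.3)

The brown star was at (0.7, 9.2) in frame 1 and (1.5, 8.9) in frame 2.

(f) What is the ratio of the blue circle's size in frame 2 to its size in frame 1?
0.7×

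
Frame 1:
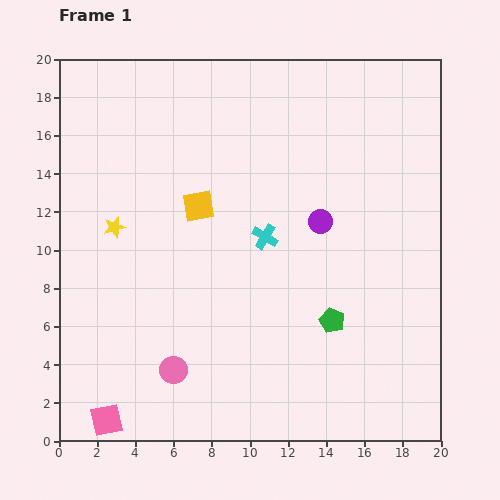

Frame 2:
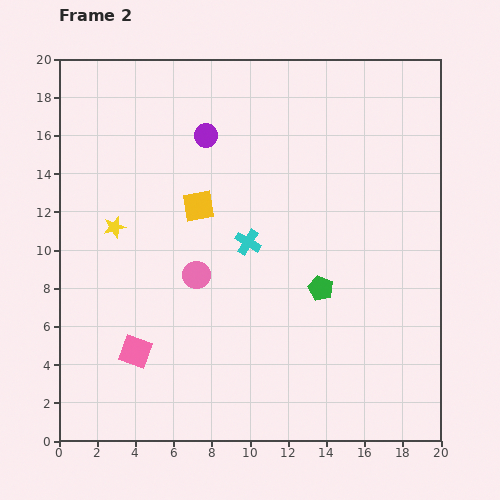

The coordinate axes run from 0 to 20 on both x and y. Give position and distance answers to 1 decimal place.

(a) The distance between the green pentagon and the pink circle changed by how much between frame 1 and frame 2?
-2.2

Distance in frame 1: 8.7. Distance in frame 2: 6.5.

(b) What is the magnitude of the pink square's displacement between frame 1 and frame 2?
3.9

The pink square moved from (2.5, 1.1) to (4.0, 4.7), a distance of √(1.5² + 3.6²) ≈ 3.9.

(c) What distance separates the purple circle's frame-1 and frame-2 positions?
7.5

The purple circle moved from (13.7, 11.5) to (7.7, 16.0), a distance of √(6.0² + 4.5²) ≈ 7.5.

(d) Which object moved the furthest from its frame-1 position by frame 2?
the purple circle

(moved 7.5; next 5.1)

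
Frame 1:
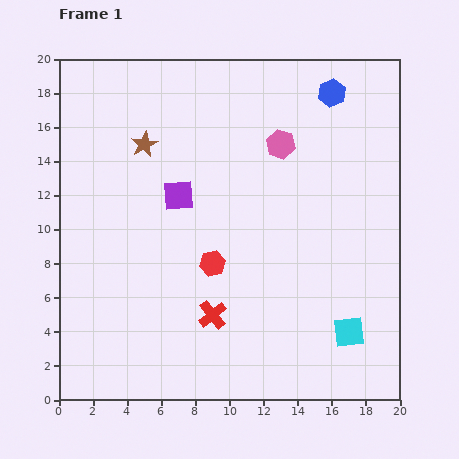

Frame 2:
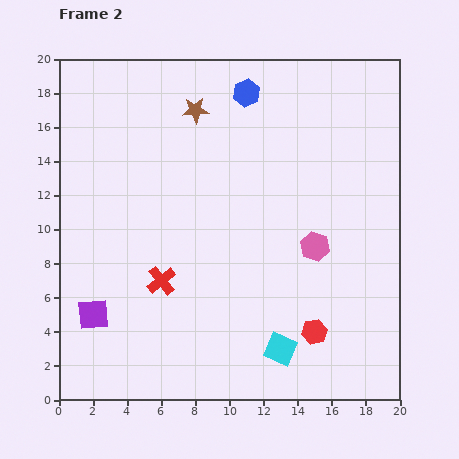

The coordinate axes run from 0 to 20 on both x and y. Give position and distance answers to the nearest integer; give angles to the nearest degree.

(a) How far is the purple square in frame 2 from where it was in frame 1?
9

The purple square moved from (7, 12) to (2, 5), a distance of √(5² + 7²) ≈ 9.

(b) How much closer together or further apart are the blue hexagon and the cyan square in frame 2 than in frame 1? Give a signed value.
+1

Distance in frame 1: 14. Distance in frame 2: 15.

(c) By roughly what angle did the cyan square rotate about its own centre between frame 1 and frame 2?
31° clockwise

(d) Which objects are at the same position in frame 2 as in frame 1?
none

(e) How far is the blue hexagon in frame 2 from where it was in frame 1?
5

The blue hexagon moved from (16, 18) to (11, 18), a distance of √(5² + 0²) ≈ 5.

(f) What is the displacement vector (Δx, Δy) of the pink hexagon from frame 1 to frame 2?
(2, -6)

The pink hexagon was at (13, 15) in frame 1 and (15, 9) in frame 2.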